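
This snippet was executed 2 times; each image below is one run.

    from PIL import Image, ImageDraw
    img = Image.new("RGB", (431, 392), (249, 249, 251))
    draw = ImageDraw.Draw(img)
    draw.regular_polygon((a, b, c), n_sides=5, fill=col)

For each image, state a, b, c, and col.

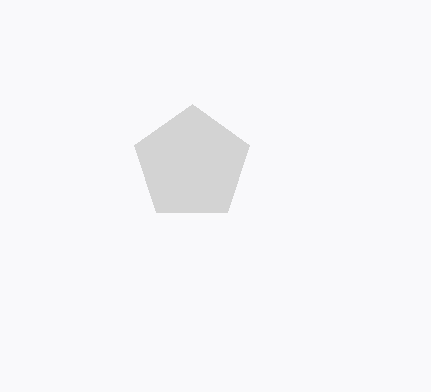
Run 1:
a = 192; b = 164; c = 60; col = 'lightgray'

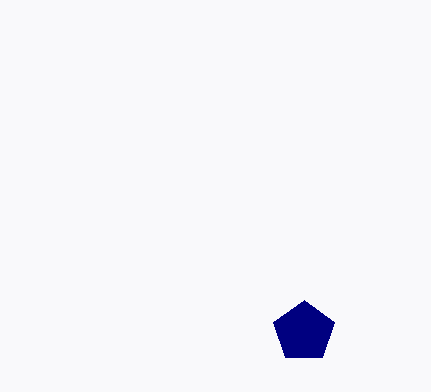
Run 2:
a = 304
b = 332
c = 32
col = 'navy'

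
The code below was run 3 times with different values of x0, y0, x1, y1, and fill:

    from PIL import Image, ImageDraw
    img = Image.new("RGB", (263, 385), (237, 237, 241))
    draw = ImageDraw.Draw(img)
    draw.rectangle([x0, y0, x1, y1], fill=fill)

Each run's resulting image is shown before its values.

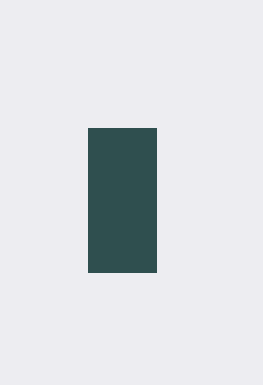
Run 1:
x0 = 88; y0 = 128; x1 = 156; y1 = 272; fill = 'darkslategray'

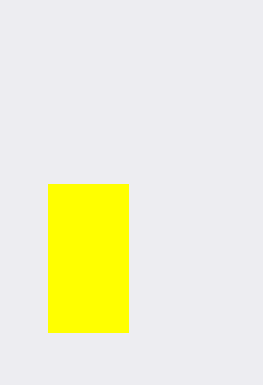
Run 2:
x0 = 48; y0 = 184; x1 = 128; y1 = 332; fill = 'yellow'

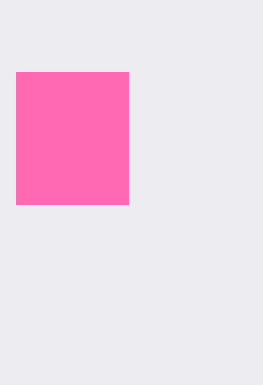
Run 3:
x0 = 16; y0 = 72; x1 = 128; y1 = 204; fill = 'hotpink'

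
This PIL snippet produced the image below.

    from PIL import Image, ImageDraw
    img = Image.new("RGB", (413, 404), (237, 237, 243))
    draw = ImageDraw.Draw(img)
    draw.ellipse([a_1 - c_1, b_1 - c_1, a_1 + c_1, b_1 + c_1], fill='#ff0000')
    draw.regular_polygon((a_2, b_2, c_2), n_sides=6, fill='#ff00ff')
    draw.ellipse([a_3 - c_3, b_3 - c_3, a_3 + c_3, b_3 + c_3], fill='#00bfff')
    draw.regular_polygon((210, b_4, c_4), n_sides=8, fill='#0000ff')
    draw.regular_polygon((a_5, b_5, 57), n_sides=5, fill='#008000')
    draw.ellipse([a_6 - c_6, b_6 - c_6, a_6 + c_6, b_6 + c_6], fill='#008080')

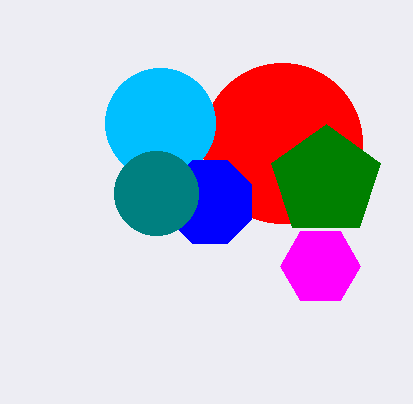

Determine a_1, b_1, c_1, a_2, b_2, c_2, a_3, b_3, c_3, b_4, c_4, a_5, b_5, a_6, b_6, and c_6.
a_1 = 282; b_1 = 143; c_1 = 80; a_2 = 320; b_2 = 266; c_2 = 40; a_3 = 160; b_3 = 123; c_3 = 55; b_4 = 202; c_4 = 45; a_5 = 326; b_5 = 181; a_6 = 156; b_6 = 193; c_6 = 42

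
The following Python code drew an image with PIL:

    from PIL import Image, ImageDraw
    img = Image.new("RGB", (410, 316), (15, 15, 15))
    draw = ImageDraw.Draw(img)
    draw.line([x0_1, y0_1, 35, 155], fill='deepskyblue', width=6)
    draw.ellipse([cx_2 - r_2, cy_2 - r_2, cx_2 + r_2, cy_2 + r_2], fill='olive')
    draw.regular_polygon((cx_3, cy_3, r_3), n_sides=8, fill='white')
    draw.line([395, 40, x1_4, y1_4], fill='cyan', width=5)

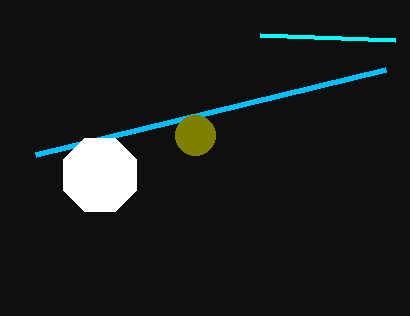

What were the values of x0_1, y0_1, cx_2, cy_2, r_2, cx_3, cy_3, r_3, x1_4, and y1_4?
x0_1 = 385, y0_1 = 70, cx_2 = 195, cy_2 = 135, r_2 = 20, cx_3 = 100, cy_3 = 175, r_3 = 40, x1_4 = 260, y1_4 = 35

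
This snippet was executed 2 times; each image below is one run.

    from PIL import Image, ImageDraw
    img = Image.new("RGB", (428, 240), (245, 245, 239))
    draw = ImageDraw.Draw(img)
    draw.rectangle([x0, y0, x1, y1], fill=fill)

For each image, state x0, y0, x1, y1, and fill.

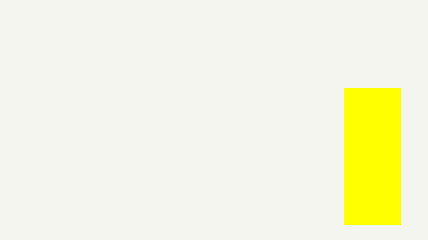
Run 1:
x0 = 344, y0 = 88, x1 = 400, y1 = 224, fill = 'yellow'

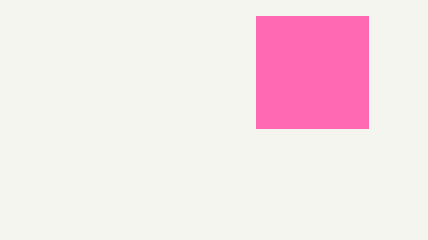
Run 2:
x0 = 256, y0 = 16, x1 = 368, y1 = 128, fill = 'hotpink'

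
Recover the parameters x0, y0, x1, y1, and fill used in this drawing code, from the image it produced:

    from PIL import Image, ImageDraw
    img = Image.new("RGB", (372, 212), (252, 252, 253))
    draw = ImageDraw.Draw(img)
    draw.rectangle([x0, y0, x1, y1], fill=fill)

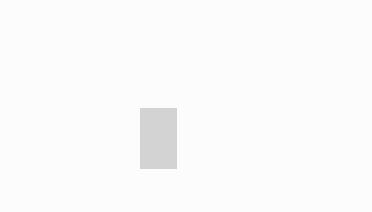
x0 = 140; y0 = 108; x1 = 176; y1 = 168; fill = 'lightgray'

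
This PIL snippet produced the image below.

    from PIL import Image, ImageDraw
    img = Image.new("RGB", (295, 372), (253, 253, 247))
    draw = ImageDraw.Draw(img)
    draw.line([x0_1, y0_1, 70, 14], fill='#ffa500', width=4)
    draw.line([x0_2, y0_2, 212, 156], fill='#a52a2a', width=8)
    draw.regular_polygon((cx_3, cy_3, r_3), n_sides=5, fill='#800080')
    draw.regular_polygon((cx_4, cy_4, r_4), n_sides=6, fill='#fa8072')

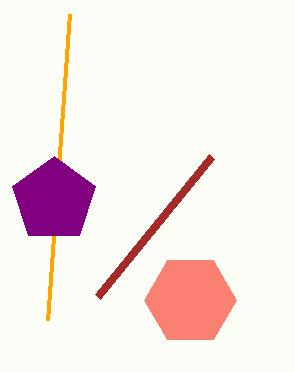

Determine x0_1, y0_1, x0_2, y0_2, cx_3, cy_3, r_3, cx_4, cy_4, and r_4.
x0_1 = 48, y0_1 = 320, x0_2 = 98, y0_2 = 296, cx_3 = 54, cy_3 = 200, r_3 = 44, cx_4 = 190, cy_4 = 300, r_4 = 46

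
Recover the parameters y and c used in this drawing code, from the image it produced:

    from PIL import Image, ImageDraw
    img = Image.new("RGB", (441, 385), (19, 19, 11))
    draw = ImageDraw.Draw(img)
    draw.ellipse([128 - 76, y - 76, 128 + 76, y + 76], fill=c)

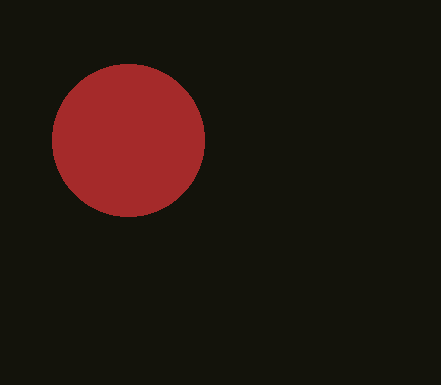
y = 140, c = 'brown'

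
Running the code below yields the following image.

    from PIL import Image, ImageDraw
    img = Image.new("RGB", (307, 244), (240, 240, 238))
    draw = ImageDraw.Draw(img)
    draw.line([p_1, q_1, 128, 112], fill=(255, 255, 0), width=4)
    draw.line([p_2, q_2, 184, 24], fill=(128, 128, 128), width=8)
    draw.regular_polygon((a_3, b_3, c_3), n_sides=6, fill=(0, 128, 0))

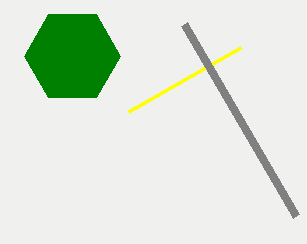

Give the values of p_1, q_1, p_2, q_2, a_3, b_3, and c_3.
p_1 = 240
q_1 = 48
p_2 = 296
q_2 = 216
a_3 = 72
b_3 = 56
c_3 = 48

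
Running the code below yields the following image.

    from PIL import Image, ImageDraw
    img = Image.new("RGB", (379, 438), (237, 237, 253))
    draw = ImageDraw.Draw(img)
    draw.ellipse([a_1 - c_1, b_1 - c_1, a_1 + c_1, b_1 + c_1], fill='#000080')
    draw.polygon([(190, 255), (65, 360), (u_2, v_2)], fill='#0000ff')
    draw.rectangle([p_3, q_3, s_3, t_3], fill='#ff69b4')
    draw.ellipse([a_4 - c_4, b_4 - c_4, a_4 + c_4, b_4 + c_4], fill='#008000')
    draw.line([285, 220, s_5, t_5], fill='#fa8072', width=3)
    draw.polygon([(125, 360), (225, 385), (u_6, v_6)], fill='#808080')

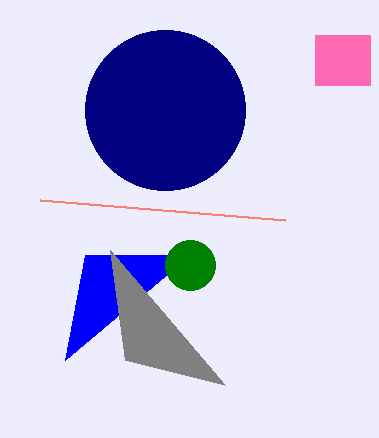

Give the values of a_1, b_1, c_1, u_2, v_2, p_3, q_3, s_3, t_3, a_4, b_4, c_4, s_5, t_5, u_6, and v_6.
a_1 = 165; b_1 = 110; c_1 = 80; u_2 = 85; v_2 = 255; p_3 = 315; q_3 = 35; s_3 = 370; t_3 = 85; a_4 = 190; b_4 = 265; c_4 = 25; s_5 = 40; t_5 = 200; u_6 = 110; v_6 = 250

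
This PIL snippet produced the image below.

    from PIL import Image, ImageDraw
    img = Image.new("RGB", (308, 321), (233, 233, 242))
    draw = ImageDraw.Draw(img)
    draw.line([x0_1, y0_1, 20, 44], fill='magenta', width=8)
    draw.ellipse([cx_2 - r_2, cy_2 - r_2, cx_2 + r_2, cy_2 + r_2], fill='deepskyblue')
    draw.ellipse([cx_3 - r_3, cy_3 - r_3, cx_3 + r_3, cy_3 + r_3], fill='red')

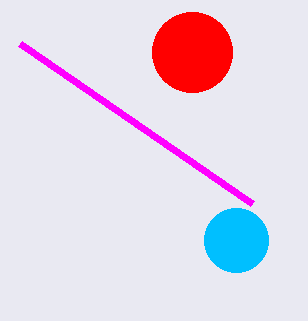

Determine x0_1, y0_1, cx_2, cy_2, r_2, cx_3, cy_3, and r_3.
x0_1 = 252; y0_1 = 204; cx_2 = 236; cy_2 = 240; r_2 = 32; cx_3 = 192; cy_3 = 52; r_3 = 40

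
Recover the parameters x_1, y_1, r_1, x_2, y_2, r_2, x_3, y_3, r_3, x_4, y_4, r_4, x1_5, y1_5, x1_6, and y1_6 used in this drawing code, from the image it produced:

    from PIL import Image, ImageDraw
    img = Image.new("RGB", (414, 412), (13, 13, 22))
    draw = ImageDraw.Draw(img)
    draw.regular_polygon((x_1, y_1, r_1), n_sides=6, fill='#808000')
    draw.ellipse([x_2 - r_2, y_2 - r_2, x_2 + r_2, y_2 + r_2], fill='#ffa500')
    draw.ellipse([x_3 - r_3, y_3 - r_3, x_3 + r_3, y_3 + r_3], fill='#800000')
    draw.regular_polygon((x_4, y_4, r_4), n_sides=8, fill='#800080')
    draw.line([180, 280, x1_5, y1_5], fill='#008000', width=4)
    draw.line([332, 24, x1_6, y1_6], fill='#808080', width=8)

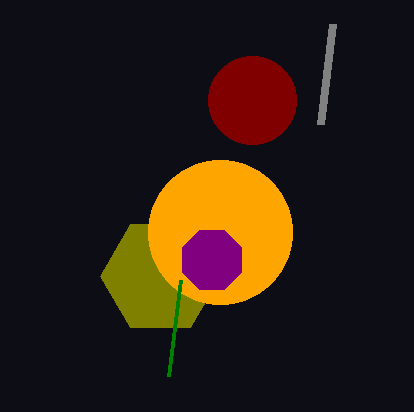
x_1 = 160, y_1 = 276, r_1 = 60, x_2 = 220, y_2 = 232, r_2 = 72, x_3 = 252, y_3 = 100, r_3 = 44, x_4 = 212, y_4 = 260, r_4 = 32, x1_5 = 168, y1_5 = 376, x1_6 = 320, y1_6 = 124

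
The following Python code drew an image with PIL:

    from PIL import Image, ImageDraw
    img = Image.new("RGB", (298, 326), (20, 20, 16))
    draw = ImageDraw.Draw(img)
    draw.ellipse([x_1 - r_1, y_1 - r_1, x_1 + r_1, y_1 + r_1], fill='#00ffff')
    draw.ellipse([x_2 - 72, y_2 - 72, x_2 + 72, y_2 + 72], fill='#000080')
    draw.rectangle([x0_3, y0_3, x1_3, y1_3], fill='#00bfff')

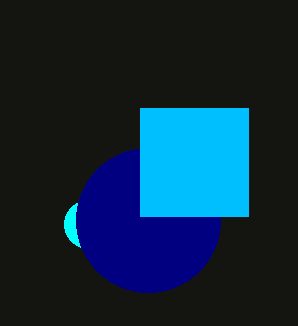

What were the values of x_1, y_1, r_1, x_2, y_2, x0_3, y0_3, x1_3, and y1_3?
x_1 = 88, y_1 = 224, r_1 = 24, x_2 = 148, y_2 = 220, x0_3 = 140, y0_3 = 108, x1_3 = 248, y1_3 = 216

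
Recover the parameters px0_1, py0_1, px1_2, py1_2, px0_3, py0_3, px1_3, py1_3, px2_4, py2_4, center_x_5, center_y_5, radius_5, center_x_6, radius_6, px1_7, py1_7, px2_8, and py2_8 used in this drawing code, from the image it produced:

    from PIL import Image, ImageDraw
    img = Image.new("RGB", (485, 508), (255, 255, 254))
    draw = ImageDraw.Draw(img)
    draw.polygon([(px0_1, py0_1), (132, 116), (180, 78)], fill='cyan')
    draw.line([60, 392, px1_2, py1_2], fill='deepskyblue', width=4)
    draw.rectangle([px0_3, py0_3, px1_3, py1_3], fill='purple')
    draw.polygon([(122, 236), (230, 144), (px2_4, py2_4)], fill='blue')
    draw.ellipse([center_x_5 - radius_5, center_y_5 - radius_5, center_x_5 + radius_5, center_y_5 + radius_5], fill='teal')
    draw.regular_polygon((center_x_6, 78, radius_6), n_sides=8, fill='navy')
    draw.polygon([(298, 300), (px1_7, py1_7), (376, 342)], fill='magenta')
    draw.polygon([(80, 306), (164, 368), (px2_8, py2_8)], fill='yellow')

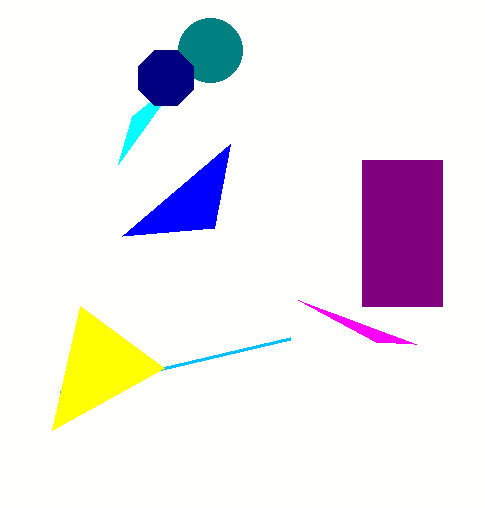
px0_1 = 118; py0_1 = 164; px1_2 = 290; py1_2 = 338; px0_3 = 362; py0_3 = 160; px1_3 = 442; py1_3 = 306; px2_4 = 214; py2_4 = 228; center_x_5 = 210; center_y_5 = 50; radius_5 = 32; center_x_6 = 166; radius_6 = 30; px1_7 = 416; py1_7 = 344; px2_8 = 52; py2_8 = 430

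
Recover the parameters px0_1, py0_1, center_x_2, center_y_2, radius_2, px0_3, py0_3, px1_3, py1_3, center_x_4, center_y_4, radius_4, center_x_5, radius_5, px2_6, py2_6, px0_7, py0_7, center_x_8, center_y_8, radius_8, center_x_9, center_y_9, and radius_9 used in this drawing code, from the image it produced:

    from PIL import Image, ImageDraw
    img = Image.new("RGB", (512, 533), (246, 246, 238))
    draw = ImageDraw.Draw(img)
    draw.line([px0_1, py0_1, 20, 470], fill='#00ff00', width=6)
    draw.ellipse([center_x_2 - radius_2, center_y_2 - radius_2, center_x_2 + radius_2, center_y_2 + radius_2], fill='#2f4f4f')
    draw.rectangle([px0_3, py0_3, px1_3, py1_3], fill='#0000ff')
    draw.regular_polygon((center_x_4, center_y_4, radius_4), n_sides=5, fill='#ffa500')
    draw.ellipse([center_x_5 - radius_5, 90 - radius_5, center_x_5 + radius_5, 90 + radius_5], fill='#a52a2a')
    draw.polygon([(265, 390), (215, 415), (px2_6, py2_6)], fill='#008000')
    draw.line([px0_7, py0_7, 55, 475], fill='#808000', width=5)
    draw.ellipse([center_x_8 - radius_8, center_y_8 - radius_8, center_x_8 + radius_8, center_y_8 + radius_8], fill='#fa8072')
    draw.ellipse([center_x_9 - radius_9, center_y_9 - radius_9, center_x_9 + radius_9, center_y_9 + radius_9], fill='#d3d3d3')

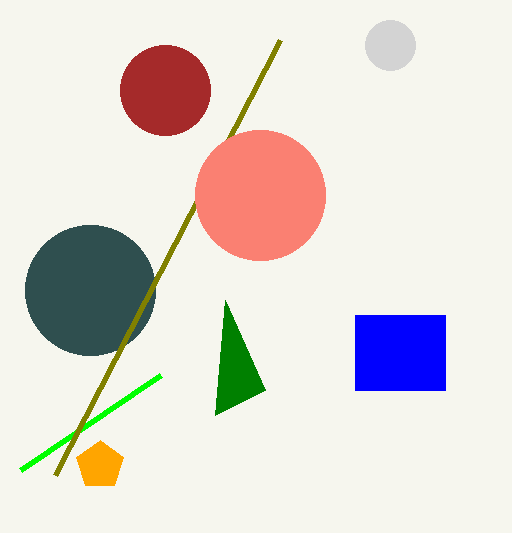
px0_1 = 160; py0_1 = 375; center_x_2 = 90; center_y_2 = 290; radius_2 = 65; px0_3 = 355; py0_3 = 315; px1_3 = 445; py1_3 = 390; center_x_4 = 100; center_y_4 = 465; radius_4 = 25; center_x_5 = 165; radius_5 = 45; px2_6 = 225; py2_6 = 300; px0_7 = 280; py0_7 = 40; center_x_8 = 260; center_y_8 = 195; radius_8 = 65; center_x_9 = 390; center_y_9 = 45; radius_9 = 25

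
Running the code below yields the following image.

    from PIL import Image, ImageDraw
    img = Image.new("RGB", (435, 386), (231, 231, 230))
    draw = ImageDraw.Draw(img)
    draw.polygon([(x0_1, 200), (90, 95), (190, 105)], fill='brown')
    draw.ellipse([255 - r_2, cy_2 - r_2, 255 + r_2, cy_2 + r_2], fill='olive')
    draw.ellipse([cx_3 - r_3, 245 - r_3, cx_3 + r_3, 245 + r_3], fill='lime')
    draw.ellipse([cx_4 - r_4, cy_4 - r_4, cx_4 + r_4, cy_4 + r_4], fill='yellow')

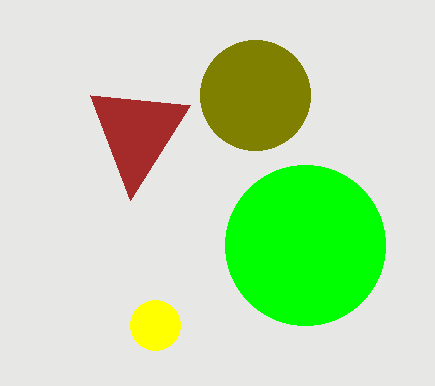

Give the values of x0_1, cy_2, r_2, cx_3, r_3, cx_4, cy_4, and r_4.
x0_1 = 130; cy_2 = 95; r_2 = 55; cx_3 = 305; r_3 = 80; cx_4 = 155; cy_4 = 325; r_4 = 25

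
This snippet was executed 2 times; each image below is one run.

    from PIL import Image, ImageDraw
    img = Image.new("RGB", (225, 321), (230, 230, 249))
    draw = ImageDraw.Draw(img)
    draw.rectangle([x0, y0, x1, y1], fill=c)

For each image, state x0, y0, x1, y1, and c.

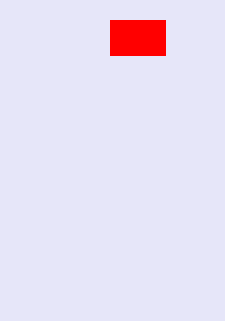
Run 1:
x0 = 110
y0 = 20
x1 = 165
y1 = 55
c = 'red'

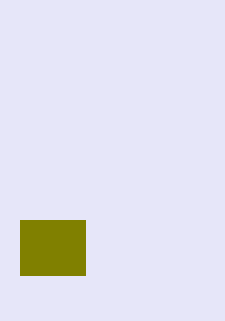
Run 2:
x0 = 20
y0 = 220
x1 = 85
y1 = 275
c = 'olive'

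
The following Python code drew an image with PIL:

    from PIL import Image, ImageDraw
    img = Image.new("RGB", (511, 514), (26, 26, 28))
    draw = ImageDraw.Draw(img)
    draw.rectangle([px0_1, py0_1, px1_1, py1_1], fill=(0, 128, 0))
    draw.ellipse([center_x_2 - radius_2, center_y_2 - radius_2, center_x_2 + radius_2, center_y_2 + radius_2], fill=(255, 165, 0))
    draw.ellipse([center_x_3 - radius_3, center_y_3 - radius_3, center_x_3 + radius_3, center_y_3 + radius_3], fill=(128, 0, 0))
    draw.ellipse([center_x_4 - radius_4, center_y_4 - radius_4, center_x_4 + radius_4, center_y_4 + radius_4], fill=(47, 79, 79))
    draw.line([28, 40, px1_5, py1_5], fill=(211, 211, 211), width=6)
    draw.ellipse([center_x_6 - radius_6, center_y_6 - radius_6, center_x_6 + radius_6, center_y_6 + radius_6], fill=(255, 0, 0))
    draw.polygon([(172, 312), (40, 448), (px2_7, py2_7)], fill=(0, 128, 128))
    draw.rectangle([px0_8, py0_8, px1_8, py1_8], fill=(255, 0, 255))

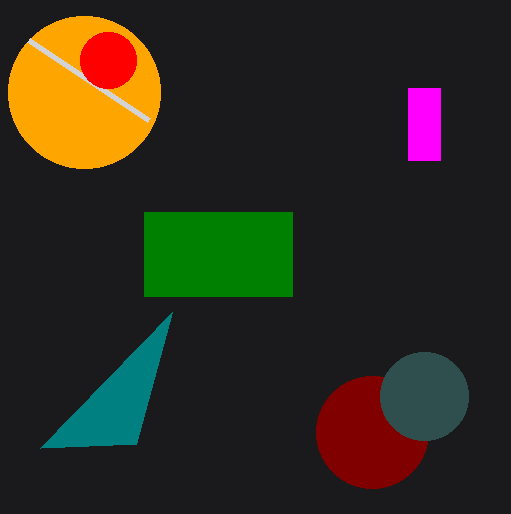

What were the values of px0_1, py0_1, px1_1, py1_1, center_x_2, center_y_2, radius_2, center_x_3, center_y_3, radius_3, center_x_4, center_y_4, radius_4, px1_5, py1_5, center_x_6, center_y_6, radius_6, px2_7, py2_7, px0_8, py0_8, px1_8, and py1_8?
px0_1 = 144
py0_1 = 212
px1_1 = 292
py1_1 = 296
center_x_2 = 84
center_y_2 = 92
radius_2 = 76
center_x_3 = 372
center_y_3 = 432
radius_3 = 56
center_x_4 = 424
center_y_4 = 396
radius_4 = 44
px1_5 = 148
py1_5 = 120
center_x_6 = 108
center_y_6 = 60
radius_6 = 28
px2_7 = 136
py2_7 = 444
px0_8 = 408
py0_8 = 88
px1_8 = 440
py1_8 = 160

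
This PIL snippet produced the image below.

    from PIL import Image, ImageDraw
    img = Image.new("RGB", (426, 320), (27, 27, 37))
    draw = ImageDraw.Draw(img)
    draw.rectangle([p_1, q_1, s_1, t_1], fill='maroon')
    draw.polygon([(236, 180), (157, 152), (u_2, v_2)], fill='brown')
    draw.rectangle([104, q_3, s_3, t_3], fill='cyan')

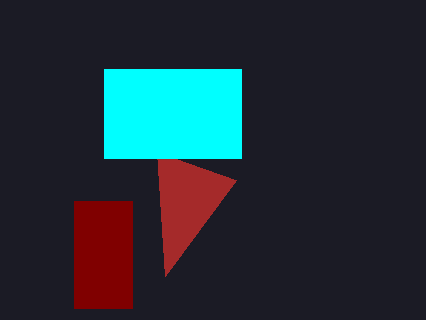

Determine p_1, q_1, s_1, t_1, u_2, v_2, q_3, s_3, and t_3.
p_1 = 74, q_1 = 201, s_1 = 132, t_1 = 308, u_2 = 165, v_2 = 276, q_3 = 69, s_3 = 241, t_3 = 158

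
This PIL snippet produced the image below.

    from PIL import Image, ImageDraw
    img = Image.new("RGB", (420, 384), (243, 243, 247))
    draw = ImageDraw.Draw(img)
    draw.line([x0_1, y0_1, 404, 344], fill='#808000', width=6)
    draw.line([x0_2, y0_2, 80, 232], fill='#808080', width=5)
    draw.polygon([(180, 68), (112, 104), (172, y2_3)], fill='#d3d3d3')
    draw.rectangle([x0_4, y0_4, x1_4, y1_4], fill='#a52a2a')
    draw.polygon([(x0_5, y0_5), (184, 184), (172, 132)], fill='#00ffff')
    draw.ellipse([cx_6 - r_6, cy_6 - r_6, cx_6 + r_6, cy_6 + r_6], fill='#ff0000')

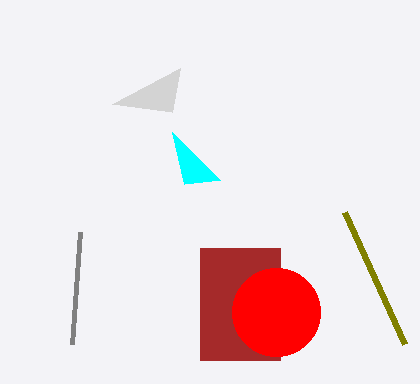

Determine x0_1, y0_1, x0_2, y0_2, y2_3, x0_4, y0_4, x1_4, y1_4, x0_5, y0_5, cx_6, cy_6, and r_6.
x0_1 = 344; y0_1 = 212; x0_2 = 72; y0_2 = 344; y2_3 = 112; x0_4 = 200; y0_4 = 248; x1_4 = 280; y1_4 = 360; x0_5 = 220; y0_5 = 180; cx_6 = 276; cy_6 = 312; r_6 = 44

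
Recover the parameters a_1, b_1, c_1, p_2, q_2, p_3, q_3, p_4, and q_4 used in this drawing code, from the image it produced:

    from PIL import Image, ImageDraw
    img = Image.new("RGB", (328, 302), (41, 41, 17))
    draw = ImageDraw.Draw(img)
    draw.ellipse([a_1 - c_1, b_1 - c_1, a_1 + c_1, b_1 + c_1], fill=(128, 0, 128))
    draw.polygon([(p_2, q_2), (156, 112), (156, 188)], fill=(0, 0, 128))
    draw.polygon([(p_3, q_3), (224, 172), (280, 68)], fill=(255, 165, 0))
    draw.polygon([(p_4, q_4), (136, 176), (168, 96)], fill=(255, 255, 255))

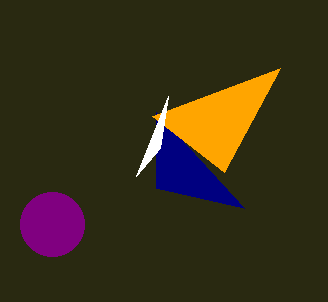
a_1 = 52, b_1 = 224, c_1 = 32, p_2 = 244, q_2 = 208, p_3 = 152, q_3 = 116, p_4 = 160, q_4 = 148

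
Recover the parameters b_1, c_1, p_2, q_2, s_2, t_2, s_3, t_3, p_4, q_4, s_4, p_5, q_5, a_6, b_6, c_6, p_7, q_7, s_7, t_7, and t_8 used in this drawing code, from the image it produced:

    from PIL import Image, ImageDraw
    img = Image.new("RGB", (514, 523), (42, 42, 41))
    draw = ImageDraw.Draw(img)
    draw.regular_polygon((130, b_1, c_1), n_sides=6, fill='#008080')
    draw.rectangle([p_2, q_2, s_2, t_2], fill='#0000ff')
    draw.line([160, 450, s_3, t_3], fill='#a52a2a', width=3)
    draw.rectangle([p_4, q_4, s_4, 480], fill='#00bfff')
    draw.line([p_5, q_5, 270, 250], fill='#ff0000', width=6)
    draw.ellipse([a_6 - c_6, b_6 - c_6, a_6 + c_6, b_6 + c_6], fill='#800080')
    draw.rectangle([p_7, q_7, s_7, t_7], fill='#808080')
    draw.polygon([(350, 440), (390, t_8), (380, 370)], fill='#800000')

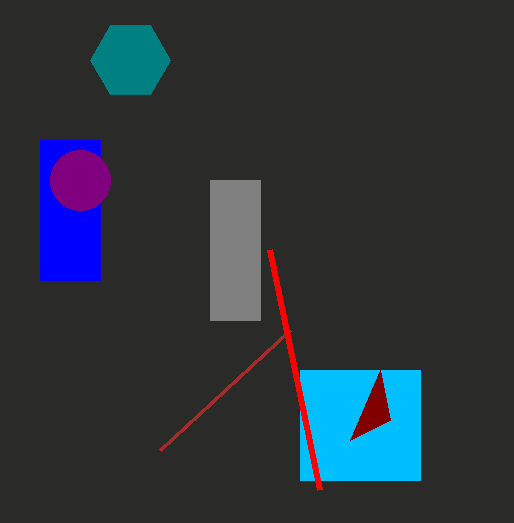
b_1 = 60; c_1 = 40; p_2 = 40; q_2 = 140; s_2 = 100; t_2 = 280; s_3 = 290; t_3 = 330; p_4 = 300; q_4 = 370; s_4 = 420; p_5 = 320; q_5 = 490; a_6 = 80; b_6 = 180; c_6 = 30; p_7 = 210; q_7 = 180; s_7 = 260; t_7 = 320; t_8 = 420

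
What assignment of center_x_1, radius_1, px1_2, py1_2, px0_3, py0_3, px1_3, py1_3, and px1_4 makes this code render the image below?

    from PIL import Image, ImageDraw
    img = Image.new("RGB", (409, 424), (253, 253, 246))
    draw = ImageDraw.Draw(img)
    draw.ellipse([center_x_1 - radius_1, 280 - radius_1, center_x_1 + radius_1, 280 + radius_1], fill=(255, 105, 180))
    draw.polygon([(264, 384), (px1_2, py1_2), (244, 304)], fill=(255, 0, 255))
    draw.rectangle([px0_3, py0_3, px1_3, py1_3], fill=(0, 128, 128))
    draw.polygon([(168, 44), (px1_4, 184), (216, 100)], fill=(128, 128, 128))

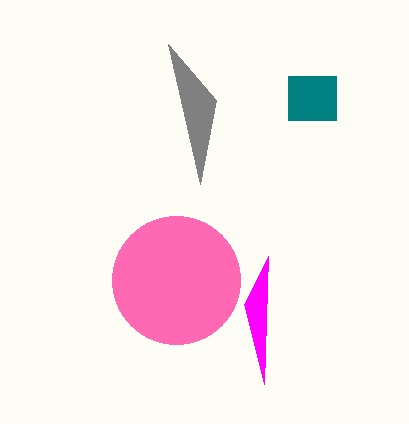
center_x_1 = 176
radius_1 = 64
px1_2 = 268
py1_2 = 256
px0_3 = 288
py0_3 = 76
px1_3 = 336
py1_3 = 120
px1_4 = 200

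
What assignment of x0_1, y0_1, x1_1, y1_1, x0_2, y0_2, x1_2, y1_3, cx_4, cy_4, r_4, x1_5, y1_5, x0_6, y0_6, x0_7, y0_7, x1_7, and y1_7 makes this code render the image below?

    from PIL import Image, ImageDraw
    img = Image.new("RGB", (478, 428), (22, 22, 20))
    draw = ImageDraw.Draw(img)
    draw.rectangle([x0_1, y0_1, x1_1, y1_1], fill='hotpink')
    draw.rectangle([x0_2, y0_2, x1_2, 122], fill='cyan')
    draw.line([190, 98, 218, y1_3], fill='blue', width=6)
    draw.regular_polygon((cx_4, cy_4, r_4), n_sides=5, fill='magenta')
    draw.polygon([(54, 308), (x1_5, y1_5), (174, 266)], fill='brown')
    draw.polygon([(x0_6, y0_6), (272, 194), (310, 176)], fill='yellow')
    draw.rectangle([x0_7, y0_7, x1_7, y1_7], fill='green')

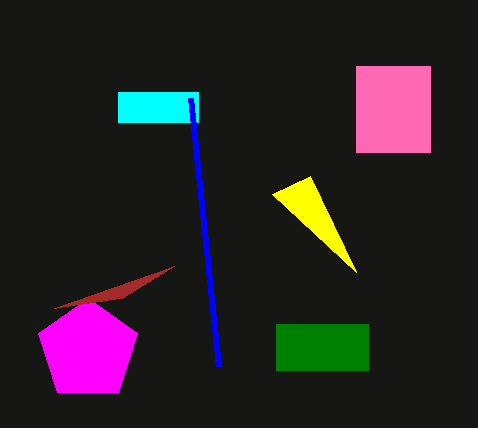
x0_1 = 356
y0_1 = 66
x1_1 = 430
y1_1 = 152
x0_2 = 118
y0_2 = 92
x1_2 = 198
y1_3 = 366
cx_4 = 88
cy_4 = 350
r_4 = 52
x1_5 = 122
y1_5 = 298
x0_6 = 356
y0_6 = 272
x0_7 = 276
y0_7 = 324
x1_7 = 368
y1_7 = 370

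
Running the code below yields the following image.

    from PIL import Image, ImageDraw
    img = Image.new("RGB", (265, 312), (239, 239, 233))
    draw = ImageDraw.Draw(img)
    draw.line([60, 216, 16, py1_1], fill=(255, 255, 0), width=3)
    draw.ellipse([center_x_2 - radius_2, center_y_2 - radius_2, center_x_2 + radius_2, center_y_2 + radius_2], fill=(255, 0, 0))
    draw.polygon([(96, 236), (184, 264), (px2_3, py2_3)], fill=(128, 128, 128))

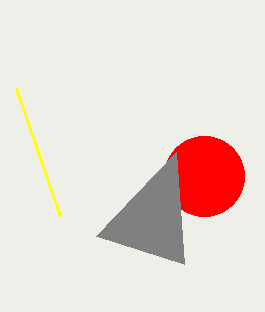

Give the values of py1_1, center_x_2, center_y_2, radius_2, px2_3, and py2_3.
py1_1 = 88; center_x_2 = 204; center_y_2 = 176; radius_2 = 40; px2_3 = 176; py2_3 = 152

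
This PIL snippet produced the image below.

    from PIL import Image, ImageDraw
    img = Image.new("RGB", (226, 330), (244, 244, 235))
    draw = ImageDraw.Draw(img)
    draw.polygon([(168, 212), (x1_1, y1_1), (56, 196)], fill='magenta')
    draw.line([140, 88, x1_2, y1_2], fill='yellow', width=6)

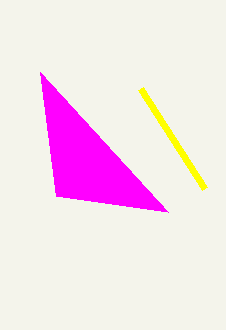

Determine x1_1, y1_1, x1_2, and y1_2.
x1_1 = 40
y1_1 = 72
x1_2 = 204
y1_2 = 188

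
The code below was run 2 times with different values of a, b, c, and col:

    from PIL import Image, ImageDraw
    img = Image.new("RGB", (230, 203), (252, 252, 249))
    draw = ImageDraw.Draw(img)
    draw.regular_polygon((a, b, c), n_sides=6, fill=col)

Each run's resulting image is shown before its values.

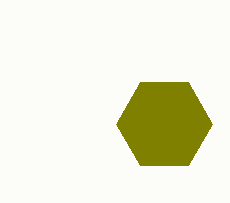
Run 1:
a = 164, b = 124, c = 48, col = 'olive'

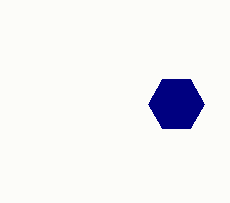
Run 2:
a = 176, b = 104, c = 28, col = 'navy'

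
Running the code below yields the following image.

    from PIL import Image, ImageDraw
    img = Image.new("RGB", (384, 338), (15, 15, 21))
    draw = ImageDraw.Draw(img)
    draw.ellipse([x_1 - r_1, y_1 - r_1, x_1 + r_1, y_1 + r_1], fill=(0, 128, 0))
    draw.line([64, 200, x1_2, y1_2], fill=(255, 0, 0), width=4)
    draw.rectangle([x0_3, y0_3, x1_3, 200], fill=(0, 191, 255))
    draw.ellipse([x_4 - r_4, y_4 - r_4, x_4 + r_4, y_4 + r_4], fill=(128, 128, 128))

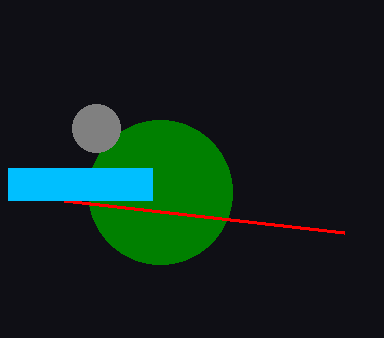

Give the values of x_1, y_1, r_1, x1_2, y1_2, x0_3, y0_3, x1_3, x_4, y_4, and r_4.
x_1 = 160, y_1 = 192, r_1 = 72, x1_2 = 344, y1_2 = 232, x0_3 = 8, y0_3 = 168, x1_3 = 152, x_4 = 96, y_4 = 128, r_4 = 24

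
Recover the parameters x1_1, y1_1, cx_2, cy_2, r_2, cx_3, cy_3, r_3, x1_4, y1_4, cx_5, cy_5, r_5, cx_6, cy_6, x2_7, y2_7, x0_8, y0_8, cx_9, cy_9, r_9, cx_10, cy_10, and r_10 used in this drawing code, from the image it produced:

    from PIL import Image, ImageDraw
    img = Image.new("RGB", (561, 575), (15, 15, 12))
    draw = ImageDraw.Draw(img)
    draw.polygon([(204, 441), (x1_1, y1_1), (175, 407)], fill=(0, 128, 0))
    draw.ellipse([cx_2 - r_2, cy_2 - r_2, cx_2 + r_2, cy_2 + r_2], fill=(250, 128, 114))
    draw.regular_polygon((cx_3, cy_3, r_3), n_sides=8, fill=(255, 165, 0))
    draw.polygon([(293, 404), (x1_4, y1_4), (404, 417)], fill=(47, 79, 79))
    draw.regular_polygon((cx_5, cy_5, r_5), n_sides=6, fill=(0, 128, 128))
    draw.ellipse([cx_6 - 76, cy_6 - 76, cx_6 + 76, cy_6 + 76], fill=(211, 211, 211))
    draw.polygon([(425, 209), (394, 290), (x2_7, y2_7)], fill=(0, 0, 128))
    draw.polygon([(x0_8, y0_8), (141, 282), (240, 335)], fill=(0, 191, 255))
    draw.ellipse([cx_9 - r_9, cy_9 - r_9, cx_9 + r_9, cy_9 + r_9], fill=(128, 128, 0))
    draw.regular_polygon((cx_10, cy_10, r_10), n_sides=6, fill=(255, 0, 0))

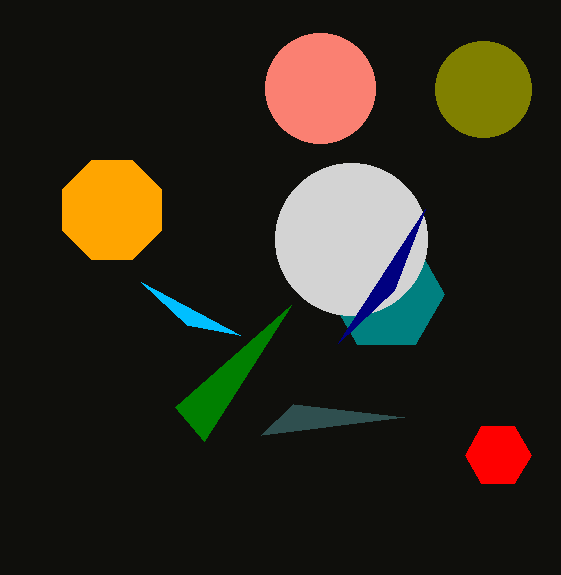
x1_1 = 291
y1_1 = 305
cx_2 = 320
cy_2 = 88
r_2 = 55
cx_3 = 112
cy_3 = 210
r_3 = 54
x1_4 = 261
y1_4 = 435
cx_5 = 386
cy_5 = 294
r_5 = 58
cx_6 = 351
cy_6 = 239
x2_7 = 338
y2_7 = 343
x0_8 = 187
y0_8 = 325
cx_9 = 483
cy_9 = 89
r_9 = 48
cx_10 = 498
cy_10 = 455
r_10 = 33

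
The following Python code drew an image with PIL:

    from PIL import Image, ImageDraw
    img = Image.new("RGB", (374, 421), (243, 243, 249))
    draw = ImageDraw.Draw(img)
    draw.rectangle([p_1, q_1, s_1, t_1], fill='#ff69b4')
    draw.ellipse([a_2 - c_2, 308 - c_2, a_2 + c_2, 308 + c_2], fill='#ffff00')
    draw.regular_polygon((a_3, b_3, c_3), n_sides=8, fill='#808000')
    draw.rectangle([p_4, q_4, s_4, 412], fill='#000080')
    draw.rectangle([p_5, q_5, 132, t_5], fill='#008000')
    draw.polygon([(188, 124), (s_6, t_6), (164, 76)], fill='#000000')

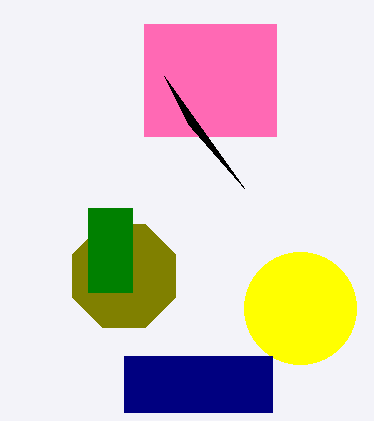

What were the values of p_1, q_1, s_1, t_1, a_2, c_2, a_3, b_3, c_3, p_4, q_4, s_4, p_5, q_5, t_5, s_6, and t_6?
p_1 = 144
q_1 = 24
s_1 = 276
t_1 = 136
a_2 = 300
c_2 = 56
a_3 = 124
b_3 = 276
c_3 = 56
p_4 = 124
q_4 = 356
s_4 = 272
p_5 = 88
q_5 = 208
t_5 = 292
s_6 = 244
t_6 = 188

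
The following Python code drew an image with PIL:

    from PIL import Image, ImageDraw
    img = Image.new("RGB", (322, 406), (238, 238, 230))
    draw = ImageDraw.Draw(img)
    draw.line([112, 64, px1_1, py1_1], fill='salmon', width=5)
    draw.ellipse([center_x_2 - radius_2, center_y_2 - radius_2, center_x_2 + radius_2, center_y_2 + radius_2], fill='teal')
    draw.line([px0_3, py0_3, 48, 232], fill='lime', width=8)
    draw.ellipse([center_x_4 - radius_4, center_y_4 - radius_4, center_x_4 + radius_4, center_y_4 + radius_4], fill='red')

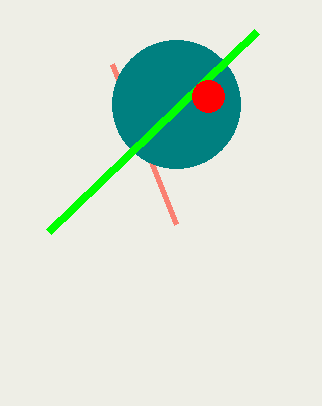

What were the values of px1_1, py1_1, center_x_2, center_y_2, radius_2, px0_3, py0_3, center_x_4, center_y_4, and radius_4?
px1_1 = 176; py1_1 = 224; center_x_2 = 176; center_y_2 = 104; radius_2 = 64; px0_3 = 256; py0_3 = 32; center_x_4 = 208; center_y_4 = 96; radius_4 = 16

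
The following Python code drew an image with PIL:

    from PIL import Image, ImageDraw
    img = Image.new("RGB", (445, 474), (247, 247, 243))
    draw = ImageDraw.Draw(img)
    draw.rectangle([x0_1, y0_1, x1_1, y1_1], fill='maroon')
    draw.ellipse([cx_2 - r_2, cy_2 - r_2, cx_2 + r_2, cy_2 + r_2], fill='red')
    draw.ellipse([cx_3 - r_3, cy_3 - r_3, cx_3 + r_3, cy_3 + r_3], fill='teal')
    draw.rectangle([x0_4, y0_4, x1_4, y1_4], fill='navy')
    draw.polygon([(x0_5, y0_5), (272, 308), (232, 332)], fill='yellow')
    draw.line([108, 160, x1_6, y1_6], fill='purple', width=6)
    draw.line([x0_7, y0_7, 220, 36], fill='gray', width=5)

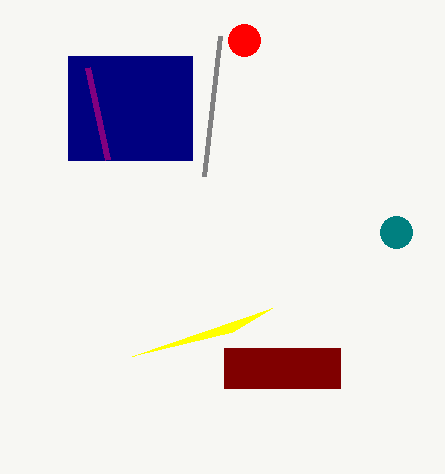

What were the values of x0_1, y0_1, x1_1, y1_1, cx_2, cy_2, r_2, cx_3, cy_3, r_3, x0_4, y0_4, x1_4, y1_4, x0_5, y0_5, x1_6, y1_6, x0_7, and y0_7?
x0_1 = 224
y0_1 = 348
x1_1 = 340
y1_1 = 388
cx_2 = 244
cy_2 = 40
r_2 = 16
cx_3 = 396
cy_3 = 232
r_3 = 16
x0_4 = 68
y0_4 = 56
x1_4 = 192
y1_4 = 160
x0_5 = 132
y0_5 = 356
x1_6 = 88
y1_6 = 68
x0_7 = 204
y0_7 = 176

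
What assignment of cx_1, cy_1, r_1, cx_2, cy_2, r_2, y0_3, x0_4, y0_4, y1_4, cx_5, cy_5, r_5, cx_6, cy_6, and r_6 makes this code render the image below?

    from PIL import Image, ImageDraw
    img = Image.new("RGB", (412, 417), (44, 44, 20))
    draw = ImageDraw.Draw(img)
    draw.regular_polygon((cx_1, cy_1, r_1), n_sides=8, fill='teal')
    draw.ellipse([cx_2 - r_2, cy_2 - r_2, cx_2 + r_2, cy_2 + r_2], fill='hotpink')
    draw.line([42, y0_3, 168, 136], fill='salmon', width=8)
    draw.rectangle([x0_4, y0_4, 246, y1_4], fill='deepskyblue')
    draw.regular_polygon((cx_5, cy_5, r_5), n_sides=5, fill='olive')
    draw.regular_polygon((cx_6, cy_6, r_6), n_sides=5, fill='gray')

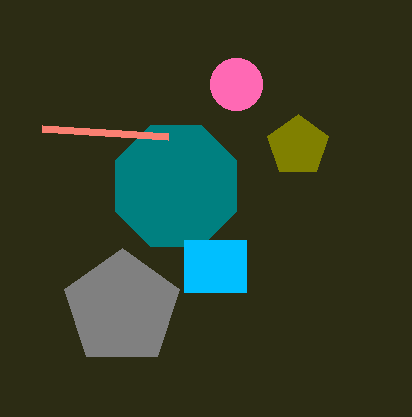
cx_1 = 176
cy_1 = 186
r_1 = 66
cx_2 = 236
cy_2 = 84
r_2 = 26
y0_3 = 128
x0_4 = 184
y0_4 = 240
y1_4 = 292
cx_5 = 298
cy_5 = 146
r_5 = 32
cx_6 = 122
cy_6 = 308
r_6 = 60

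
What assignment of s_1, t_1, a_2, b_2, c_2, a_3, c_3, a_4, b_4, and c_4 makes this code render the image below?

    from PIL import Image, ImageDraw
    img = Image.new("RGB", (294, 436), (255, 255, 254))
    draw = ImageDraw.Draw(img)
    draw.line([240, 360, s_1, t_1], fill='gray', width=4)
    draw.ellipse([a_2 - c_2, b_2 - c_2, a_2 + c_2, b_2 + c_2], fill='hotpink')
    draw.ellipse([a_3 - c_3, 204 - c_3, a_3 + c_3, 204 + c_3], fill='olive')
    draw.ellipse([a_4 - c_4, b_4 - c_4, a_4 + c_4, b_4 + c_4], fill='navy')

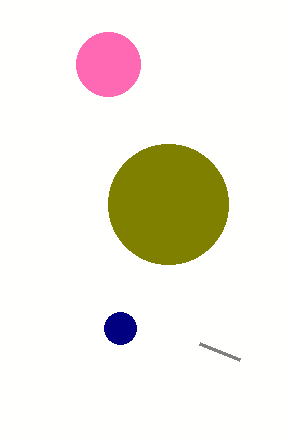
s_1 = 200
t_1 = 344
a_2 = 108
b_2 = 64
c_2 = 32
a_3 = 168
c_3 = 60
a_4 = 120
b_4 = 328
c_4 = 16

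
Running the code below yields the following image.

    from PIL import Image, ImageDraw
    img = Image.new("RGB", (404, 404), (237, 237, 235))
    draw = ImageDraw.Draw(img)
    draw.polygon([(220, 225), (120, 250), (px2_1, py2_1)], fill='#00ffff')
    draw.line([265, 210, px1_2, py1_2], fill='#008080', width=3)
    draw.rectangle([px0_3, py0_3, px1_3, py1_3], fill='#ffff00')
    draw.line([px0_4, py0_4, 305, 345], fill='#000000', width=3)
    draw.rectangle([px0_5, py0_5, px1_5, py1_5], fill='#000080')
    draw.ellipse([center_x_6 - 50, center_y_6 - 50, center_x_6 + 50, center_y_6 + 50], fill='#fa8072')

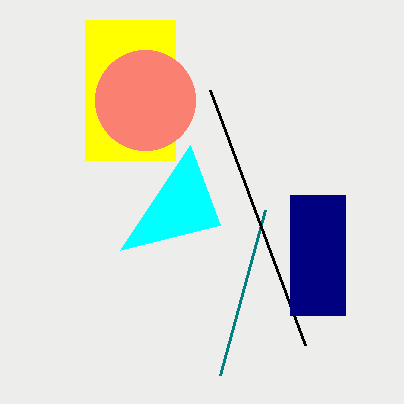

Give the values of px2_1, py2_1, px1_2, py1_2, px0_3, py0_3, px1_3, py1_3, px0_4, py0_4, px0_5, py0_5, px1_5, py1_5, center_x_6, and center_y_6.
px2_1 = 190
py2_1 = 145
px1_2 = 220
py1_2 = 375
px0_3 = 85
py0_3 = 20
px1_3 = 175
py1_3 = 160
px0_4 = 210
py0_4 = 90
px0_5 = 290
py0_5 = 195
px1_5 = 345
py1_5 = 315
center_x_6 = 145
center_y_6 = 100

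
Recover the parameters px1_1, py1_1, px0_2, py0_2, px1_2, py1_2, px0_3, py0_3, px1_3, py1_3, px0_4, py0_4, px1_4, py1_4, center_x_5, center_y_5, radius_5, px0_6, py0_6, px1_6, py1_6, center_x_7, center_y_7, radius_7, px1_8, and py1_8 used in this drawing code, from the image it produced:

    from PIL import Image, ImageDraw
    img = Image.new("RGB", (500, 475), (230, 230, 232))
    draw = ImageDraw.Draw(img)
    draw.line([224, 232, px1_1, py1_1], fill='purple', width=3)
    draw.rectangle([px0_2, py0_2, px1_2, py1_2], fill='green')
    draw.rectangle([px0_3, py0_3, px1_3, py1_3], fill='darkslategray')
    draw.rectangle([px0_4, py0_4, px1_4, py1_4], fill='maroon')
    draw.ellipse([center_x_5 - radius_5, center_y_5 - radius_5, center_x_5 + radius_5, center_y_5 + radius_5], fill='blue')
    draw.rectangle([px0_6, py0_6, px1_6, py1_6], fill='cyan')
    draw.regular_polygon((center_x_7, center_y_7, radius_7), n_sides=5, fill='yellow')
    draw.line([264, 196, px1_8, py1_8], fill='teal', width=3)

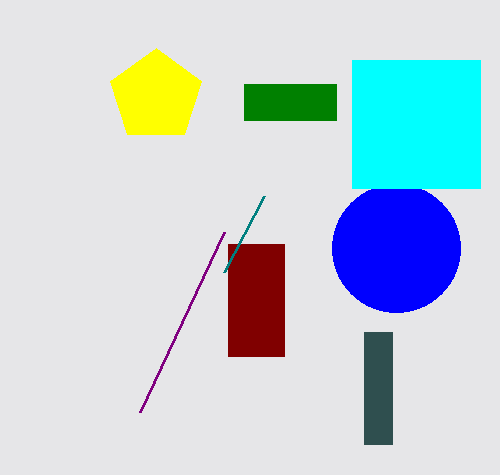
px1_1 = 140
py1_1 = 412
px0_2 = 244
py0_2 = 84
px1_2 = 336
py1_2 = 120
px0_3 = 364
py0_3 = 332
px1_3 = 392
py1_3 = 444
px0_4 = 228
py0_4 = 244
px1_4 = 284
py1_4 = 356
center_x_5 = 396
center_y_5 = 248
radius_5 = 64
px0_6 = 352
py0_6 = 60
px1_6 = 480
py1_6 = 188
center_x_7 = 156
center_y_7 = 96
radius_7 = 48
px1_8 = 224
py1_8 = 272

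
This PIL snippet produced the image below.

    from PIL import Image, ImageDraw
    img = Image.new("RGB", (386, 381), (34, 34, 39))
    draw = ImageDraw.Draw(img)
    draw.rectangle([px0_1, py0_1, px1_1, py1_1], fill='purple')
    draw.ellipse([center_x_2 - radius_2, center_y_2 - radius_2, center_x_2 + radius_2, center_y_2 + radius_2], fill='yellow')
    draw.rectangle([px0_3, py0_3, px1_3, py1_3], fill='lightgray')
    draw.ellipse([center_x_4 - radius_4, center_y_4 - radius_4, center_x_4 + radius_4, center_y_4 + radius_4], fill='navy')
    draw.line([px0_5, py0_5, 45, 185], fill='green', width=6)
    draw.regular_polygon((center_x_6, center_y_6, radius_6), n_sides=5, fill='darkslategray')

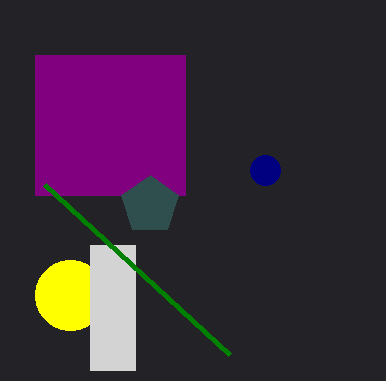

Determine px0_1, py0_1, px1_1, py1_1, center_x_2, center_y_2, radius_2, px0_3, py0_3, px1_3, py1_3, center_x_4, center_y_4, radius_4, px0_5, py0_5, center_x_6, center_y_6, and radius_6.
px0_1 = 35; py0_1 = 55; px1_1 = 185; py1_1 = 195; center_x_2 = 70; center_y_2 = 295; radius_2 = 35; px0_3 = 90; py0_3 = 245; px1_3 = 135; py1_3 = 370; center_x_4 = 265; center_y_4 = 170; radius_4 = 15; px0_5 = 230; py0_5 = 355; center_x_6 = 150; center_y_6 = 205; radius_6 = 30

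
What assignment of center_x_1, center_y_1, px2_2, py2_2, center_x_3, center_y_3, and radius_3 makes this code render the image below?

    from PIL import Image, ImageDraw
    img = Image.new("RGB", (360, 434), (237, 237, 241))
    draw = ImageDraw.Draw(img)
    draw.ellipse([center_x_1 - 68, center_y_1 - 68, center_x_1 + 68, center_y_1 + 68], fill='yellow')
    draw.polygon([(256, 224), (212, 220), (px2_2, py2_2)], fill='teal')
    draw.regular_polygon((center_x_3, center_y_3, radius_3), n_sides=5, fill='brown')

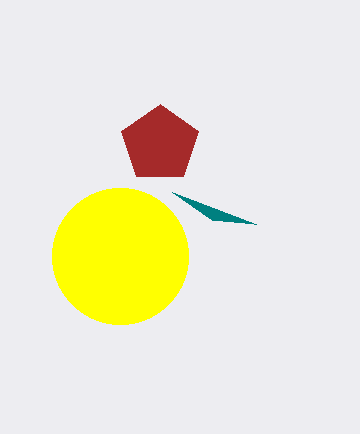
center_x_1 = 120
center_y_1 = 256
px2_2 = 172
py2_2 = 192
center_x_3 = 160
center_y_3 = 144
radius_3 = 40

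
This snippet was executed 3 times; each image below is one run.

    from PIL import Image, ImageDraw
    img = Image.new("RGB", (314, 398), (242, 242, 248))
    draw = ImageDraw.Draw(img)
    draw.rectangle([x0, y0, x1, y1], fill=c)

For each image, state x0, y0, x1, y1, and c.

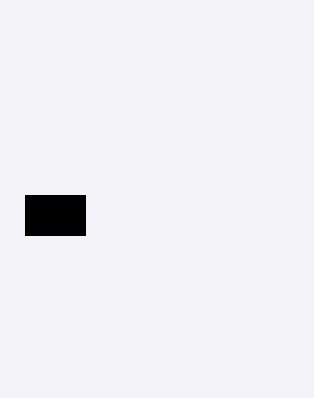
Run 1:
x0 = 25
y0 = 195
x1 = 85
y1 = 235
c = 'black'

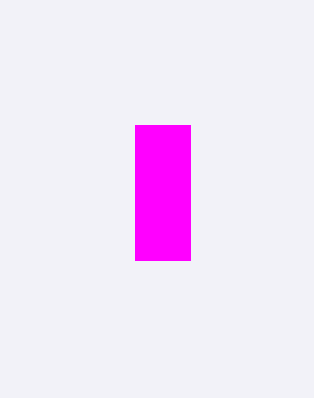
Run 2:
x0 = 135, y0 = 125, x1 = 190, y1 = 260, c = 'magenta'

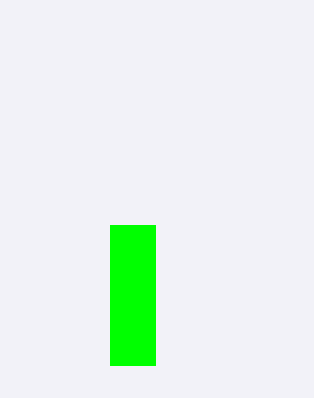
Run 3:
x0 = 110; y0 = 225; x1 = 155; y1 = 365; c = 'lime'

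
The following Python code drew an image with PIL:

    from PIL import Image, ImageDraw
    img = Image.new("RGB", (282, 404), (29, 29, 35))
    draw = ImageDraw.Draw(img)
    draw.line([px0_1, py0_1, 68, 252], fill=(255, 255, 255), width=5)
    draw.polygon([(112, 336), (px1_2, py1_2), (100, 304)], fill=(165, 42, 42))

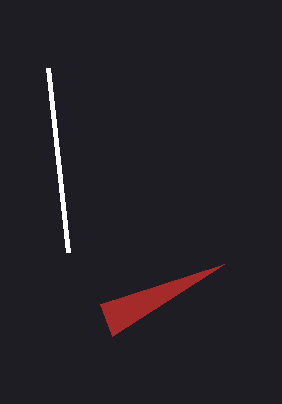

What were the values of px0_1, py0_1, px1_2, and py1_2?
px0_1 = 48
py0_1 = 68
px1_2 = 224
py1_2 = 264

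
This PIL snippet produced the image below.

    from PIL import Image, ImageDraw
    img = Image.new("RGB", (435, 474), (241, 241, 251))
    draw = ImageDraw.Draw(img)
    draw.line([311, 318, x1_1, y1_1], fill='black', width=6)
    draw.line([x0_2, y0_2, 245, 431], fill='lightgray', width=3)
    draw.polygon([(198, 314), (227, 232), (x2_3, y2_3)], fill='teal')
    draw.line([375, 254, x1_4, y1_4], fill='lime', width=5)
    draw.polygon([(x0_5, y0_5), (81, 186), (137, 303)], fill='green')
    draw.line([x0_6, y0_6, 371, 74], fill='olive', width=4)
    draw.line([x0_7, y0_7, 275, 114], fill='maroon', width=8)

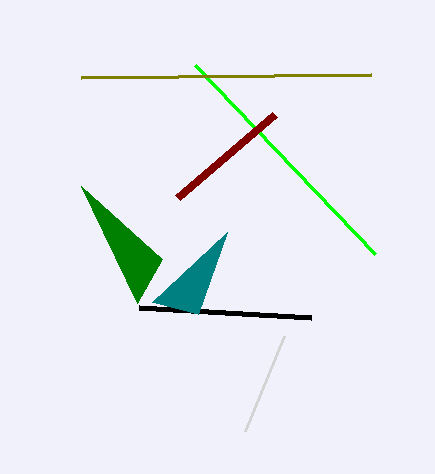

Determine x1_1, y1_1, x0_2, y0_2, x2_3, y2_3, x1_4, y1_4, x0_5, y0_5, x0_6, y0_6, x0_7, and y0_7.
x1_1 = 139
y1_1 = 308
x0_2 = 284
y0_2 = 336
x2_3 = 152
y2_3 = 302
x1_4 = 195
y1_4 = 65
x0_5 = 162
y0_5 = 259
x0_6 = 81
y0_6 = 77
x0_7 = 178
y0_7 = 197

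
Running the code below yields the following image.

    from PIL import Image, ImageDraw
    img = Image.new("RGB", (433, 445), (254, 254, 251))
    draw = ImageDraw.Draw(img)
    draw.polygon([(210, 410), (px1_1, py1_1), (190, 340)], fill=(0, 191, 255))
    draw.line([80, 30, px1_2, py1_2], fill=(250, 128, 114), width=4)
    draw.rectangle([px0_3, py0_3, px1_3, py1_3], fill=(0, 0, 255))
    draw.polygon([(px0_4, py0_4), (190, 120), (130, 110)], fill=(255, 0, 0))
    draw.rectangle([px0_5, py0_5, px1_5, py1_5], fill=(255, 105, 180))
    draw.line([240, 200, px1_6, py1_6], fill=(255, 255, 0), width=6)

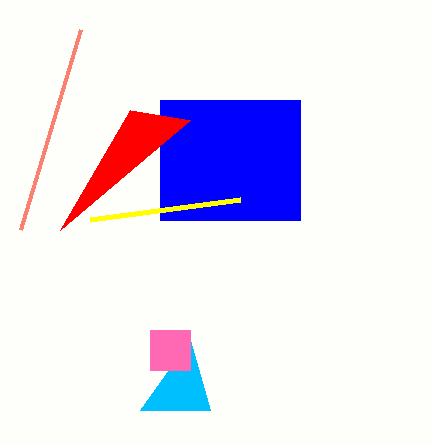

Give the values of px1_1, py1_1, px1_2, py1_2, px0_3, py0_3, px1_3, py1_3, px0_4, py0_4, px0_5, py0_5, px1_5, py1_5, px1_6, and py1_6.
px1_1 = 140; py1_1 = 410; px1_2 = 20; py1_2 = 230; px0_3 = 160; py0_3 = 100; px1_3 = 300; py1_3 = 220; px0_4 = 60; py0_4 = 230; px0_5 = 150; py0_5 = 330; px1_5 = 190; py1_5 = 370; px1_6 = 90; py1_6 = 220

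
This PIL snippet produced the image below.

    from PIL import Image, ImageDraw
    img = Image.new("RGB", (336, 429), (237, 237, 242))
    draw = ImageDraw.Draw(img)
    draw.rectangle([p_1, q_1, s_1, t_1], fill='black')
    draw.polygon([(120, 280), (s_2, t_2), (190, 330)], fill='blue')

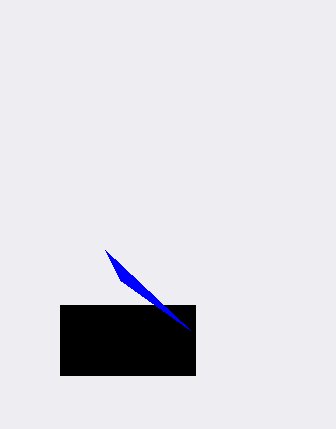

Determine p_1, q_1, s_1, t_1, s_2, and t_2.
p_1 = 60; q_1 = 305; s_1 = 195; t_1 = 375; s_2 = 105; t_2 = 250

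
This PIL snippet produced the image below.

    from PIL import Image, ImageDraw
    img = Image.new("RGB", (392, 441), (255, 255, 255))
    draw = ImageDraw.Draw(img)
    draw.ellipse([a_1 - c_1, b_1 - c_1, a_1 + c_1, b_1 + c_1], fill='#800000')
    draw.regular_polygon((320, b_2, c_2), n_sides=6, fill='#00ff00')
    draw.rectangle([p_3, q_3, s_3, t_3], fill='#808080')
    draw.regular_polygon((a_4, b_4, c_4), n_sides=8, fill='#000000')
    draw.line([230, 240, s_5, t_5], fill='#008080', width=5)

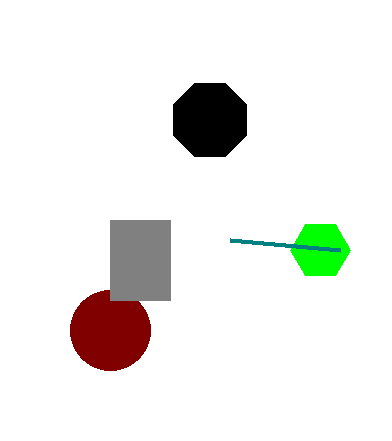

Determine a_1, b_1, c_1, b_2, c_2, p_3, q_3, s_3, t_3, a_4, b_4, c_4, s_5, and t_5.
a_1 = 110; b_1 = 330; c_1 = 40; b_2 = 250; c_2 = 30; p_3 = 110; q_3 = 220; s_3 = 170; t_3 = 300; a_4 = 210; b_4 = 120; c_4 = 40; s_5 = 340; t_5 = 250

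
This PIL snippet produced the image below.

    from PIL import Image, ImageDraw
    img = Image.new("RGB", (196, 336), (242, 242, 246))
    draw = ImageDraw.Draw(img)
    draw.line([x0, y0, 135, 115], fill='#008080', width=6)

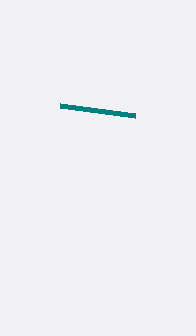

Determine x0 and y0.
x0 = 60, y0 = 105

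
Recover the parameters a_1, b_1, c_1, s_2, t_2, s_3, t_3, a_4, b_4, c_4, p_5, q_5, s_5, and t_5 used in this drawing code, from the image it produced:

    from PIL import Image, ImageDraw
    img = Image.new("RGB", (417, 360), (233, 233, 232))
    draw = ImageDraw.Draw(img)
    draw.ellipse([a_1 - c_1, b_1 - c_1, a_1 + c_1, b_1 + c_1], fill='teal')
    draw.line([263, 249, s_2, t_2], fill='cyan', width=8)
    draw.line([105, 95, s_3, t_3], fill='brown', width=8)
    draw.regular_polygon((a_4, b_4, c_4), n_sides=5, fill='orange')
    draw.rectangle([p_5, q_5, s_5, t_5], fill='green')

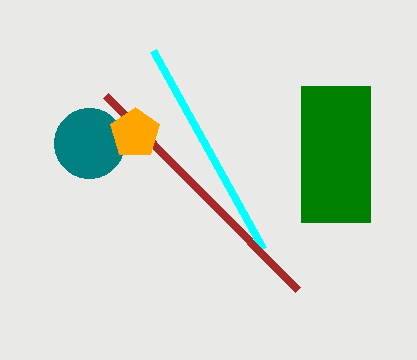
a_1 = 89; b_1 = 143; c_1 = 35; s_2 = 153; t_2 = 51; s_3 = 297; t_3 = 289; a_4 = 135; b_4 = 133; c_4 = 26; p_5 = 301; q_5 = 86; s_5 = 370; t_5 = 222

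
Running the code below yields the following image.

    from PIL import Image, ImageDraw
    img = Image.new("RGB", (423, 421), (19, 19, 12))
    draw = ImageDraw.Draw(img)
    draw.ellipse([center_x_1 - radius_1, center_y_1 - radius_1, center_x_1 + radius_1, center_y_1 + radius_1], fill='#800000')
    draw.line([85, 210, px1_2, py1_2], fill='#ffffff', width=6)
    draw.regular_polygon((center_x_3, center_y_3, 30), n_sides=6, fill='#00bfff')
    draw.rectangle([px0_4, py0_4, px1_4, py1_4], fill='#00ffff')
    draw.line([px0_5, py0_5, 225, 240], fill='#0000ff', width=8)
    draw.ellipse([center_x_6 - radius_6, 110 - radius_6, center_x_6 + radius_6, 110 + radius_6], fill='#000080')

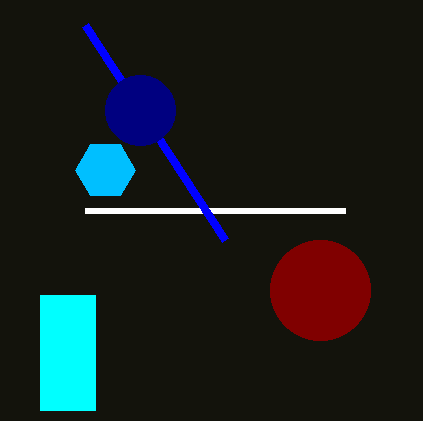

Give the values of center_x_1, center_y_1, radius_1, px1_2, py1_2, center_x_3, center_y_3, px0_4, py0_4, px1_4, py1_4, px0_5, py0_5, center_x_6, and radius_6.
center_x_1 = 320; center_y_1 = 290; radius_1 = 50; px1_2 = 345; py1_2 = 210; center_x_3 = 105; center_y_3 = 170; px0_4 = 40; py0_4 = 295; px1_4 = 95; py1_4 = 410; px0_5 = 85; py0_5 = 25; center_x_6 = 140; radius_6 = 35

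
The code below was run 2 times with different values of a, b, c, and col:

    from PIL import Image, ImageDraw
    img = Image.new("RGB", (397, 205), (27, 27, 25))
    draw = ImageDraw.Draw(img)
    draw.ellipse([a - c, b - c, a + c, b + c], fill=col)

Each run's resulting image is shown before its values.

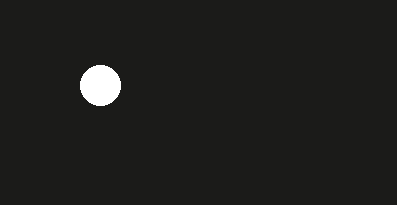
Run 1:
a = 100; b = 85; c = 20; col = 'white'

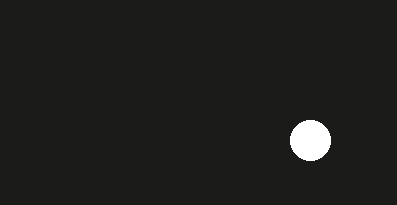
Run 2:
a = 310, b = 140, c = 20, col = 'white'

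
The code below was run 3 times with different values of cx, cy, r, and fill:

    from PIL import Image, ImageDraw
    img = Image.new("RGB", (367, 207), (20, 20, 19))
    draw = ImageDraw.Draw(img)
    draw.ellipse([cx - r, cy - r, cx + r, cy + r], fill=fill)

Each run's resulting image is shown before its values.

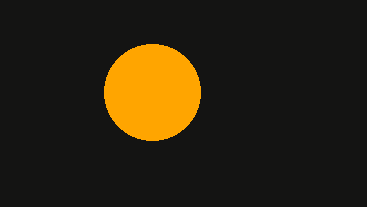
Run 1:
cx = 152; cy = 92; r = 48; fill = 'orange'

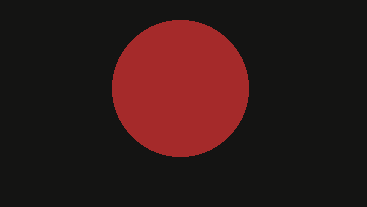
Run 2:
cx = 180, cy = 88, r = 68, fill = 'brown'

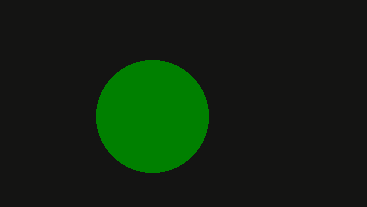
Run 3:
cx = 152; cy = 116; r = 56; fill = 'green'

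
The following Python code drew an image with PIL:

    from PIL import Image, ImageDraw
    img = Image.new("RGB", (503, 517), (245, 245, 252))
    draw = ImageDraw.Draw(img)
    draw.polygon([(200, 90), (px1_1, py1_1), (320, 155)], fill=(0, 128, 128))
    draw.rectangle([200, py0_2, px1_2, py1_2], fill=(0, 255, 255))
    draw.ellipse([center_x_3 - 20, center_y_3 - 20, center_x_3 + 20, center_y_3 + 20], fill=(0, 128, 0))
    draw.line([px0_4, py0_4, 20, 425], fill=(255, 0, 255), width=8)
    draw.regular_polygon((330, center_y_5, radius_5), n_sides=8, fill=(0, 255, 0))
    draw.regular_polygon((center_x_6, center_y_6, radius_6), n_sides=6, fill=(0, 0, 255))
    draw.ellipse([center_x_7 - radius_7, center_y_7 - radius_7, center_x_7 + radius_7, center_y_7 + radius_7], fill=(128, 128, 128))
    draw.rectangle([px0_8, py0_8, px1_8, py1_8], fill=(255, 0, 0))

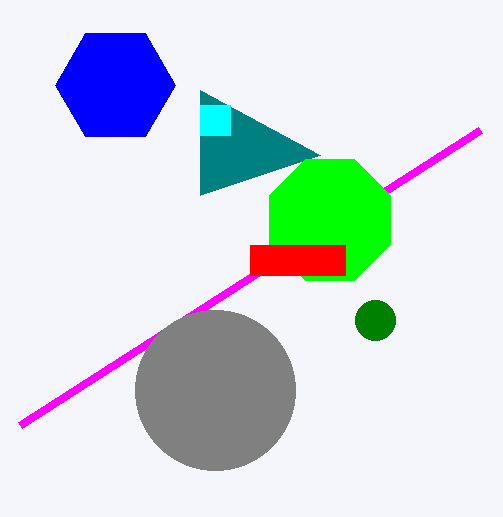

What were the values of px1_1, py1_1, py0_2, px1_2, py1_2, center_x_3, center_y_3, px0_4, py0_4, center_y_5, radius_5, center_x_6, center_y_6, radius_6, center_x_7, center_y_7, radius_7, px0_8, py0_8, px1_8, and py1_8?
px1_1 = 200
py1_1 = 195
py0_2 = 105
px1_2 = 230
py1_2 = 135
center_x_3 = 375
center_y_3 = 320
px0_4 = 480
py0_4 = 130
center_y_5 = 220
radius_5 = 65
center_x_6 = 115
center_y_6 = 85
radius_6 = 60
center_x_7 = 215
center_y_7 = 390
radius_7 = 80
px0_8 = 250
py0_8 = 245
px1_8 = 345
py1_8 = 275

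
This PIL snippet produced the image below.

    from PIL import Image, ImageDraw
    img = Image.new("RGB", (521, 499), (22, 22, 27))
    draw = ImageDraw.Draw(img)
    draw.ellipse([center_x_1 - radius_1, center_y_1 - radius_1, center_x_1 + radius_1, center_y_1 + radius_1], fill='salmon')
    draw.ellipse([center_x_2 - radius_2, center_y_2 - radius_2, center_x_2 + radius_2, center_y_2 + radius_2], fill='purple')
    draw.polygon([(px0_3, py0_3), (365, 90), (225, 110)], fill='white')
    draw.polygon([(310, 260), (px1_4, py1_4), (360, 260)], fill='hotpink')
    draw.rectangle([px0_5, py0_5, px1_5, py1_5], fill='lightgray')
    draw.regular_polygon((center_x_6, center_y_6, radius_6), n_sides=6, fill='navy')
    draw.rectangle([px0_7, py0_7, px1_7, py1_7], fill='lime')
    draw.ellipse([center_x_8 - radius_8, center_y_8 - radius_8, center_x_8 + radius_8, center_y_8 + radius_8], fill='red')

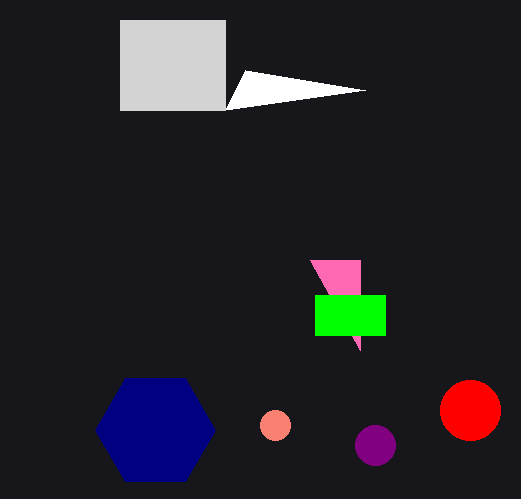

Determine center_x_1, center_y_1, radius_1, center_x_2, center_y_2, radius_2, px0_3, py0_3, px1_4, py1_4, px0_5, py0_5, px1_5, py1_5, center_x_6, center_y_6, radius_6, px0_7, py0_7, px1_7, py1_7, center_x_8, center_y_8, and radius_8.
center_x_1 = 275
center_y_1 = 425
radius_1 = 15
center_x_2 = 375
center_y_2 = 445
radius_2 = 20
px0_3 = 245
py0_3 = 70
px1_4 = 360
py1_4 = 350
px0_5 = 120
py0_5 = 20
px1_5 = 225
py1_5 = 110
center_x_6 = 155
center_y_6 = 430
radius_6 = 60
px0_7 = 315
py0_7 = 295
px1_7 = 385
py1_7 = 335
center_x_8 = 470
center_y_8 = 410
radius_8 = 30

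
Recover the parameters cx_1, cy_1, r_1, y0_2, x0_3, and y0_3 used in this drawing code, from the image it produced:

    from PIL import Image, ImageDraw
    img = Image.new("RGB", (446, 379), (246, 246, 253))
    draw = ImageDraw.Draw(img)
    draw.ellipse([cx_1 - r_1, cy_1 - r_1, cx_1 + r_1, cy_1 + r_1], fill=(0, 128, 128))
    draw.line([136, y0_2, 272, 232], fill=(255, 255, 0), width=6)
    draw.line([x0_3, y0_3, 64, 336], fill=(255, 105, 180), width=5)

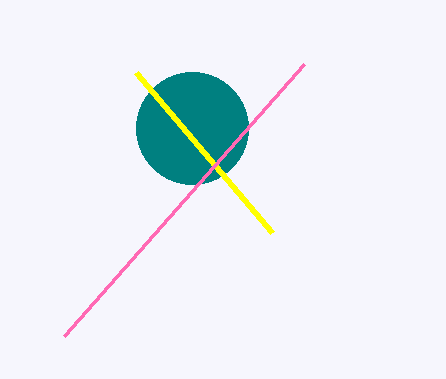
cx_1 = 192
cy_1 = 128
r_1 = 56
y0_2 = 72
x0_3 = 304
y0_3 = 64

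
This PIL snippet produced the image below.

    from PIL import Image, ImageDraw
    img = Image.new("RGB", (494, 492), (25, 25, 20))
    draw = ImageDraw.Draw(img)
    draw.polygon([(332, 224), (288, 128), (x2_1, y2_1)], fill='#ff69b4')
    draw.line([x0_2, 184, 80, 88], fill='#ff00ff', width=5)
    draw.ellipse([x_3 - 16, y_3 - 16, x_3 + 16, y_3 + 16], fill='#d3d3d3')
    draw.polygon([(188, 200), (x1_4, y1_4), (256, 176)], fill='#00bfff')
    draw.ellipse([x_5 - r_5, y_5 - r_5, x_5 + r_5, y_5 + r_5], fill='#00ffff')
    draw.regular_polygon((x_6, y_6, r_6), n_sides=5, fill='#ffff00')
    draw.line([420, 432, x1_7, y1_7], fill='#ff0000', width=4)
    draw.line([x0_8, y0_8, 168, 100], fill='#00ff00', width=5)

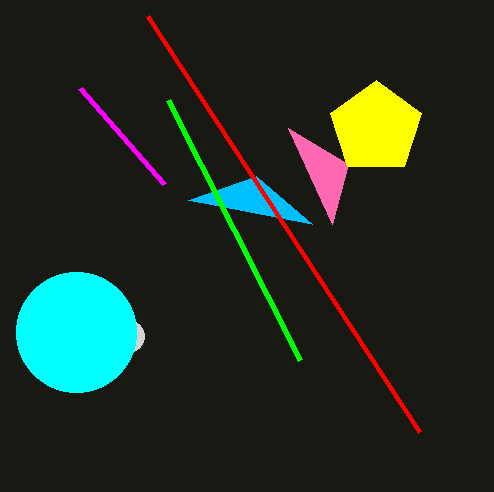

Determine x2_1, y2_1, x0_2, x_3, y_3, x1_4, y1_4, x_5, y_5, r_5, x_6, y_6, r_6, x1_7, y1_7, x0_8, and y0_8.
x2_1 = 348, y2_1 = 164, x0_2 = 164, x_3 = 128, y_3 = 336, x1_4 = 312, y1_4 = 224, x_5 = 76, y_5 = 332, r_5 = 60, x_6 = 376, y_6 = 128, r_6 = 48, x1_7 = 148, y1_7 = 16, x0_8 = 300, y0_8 = 360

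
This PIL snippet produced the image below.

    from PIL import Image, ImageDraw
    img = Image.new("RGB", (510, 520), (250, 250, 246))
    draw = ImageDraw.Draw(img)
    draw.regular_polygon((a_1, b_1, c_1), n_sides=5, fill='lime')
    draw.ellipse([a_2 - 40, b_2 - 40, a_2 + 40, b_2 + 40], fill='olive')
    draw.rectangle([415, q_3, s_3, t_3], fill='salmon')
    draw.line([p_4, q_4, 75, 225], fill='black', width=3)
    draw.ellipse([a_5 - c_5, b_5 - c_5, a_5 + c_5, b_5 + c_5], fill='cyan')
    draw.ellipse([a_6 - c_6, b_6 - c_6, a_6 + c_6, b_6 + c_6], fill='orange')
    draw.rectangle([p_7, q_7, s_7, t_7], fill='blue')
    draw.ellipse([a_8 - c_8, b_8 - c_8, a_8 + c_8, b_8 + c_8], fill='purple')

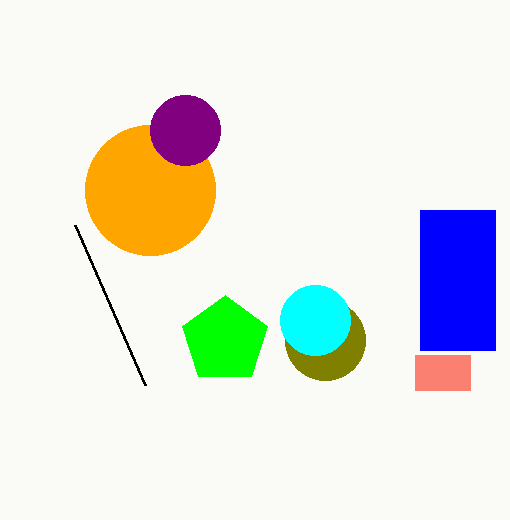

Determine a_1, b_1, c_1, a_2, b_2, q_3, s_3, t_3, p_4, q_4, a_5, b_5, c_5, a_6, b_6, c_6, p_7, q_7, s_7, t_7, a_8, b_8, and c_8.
a_1 = 225
b_1 = 340
c_1 = 45
a_2 = 325
b_2 = 340
q_3 = 355
s_3 = 470
t_3 = 390
p_4 = 145
q_4 = 385
a_5 = 315
b_5 = 320
c_5 = 35
a_6 = 150
b_6 = 190
c_6 = 65
p_7 = 420
q_7 = 210
s_7 = 495
t_7 = 350
a_8 = 185
b_8 = 130
c_8 = 35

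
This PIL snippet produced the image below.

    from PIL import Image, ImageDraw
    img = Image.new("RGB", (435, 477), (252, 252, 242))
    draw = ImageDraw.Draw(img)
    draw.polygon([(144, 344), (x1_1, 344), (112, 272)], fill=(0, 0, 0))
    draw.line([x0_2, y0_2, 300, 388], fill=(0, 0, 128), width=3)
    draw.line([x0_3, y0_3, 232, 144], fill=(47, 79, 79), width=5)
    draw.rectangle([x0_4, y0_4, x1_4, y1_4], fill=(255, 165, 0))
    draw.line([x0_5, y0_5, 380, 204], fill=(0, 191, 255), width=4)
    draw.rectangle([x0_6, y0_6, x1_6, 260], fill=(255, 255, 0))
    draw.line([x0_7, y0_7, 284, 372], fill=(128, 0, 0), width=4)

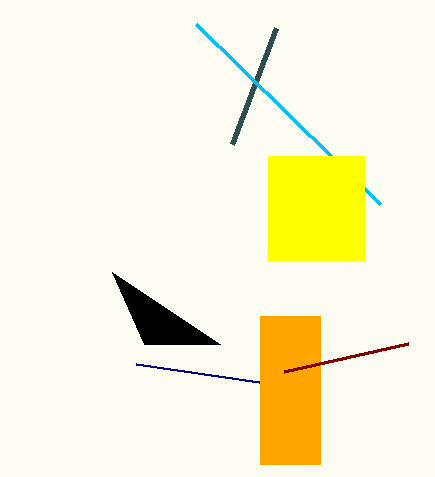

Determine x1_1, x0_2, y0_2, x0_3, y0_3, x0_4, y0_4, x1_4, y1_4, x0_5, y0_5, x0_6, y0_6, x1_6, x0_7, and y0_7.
x1_1 = 220
x0_2 = 136
y0_2 = 364
x0_3 = 276
y0_3 = 28
x0_4 = 260
y0_4 = 316
x1_4 = 320
y1_4 = 464
x0_5 = 196
y0_5 = 24
x0_6 = 268
y0_6 = 156
x1_6 = 364
x0_7 = 408
y0_7 = 344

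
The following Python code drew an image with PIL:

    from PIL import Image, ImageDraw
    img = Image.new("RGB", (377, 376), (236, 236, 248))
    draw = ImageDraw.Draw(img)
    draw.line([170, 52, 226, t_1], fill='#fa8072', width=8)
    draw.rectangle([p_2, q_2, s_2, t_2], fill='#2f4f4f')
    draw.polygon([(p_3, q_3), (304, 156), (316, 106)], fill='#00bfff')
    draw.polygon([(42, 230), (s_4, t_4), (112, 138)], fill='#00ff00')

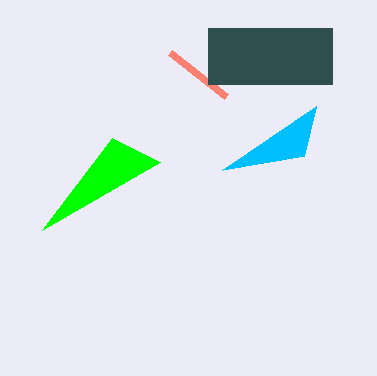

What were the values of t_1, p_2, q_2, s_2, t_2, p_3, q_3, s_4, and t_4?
t_1 = 96, p_2 = 208, q_2 = 28, s_2 = 332, t_2 = 84, p_3 = 222, q_3 = 170, s_4 = 160, t_4 = 162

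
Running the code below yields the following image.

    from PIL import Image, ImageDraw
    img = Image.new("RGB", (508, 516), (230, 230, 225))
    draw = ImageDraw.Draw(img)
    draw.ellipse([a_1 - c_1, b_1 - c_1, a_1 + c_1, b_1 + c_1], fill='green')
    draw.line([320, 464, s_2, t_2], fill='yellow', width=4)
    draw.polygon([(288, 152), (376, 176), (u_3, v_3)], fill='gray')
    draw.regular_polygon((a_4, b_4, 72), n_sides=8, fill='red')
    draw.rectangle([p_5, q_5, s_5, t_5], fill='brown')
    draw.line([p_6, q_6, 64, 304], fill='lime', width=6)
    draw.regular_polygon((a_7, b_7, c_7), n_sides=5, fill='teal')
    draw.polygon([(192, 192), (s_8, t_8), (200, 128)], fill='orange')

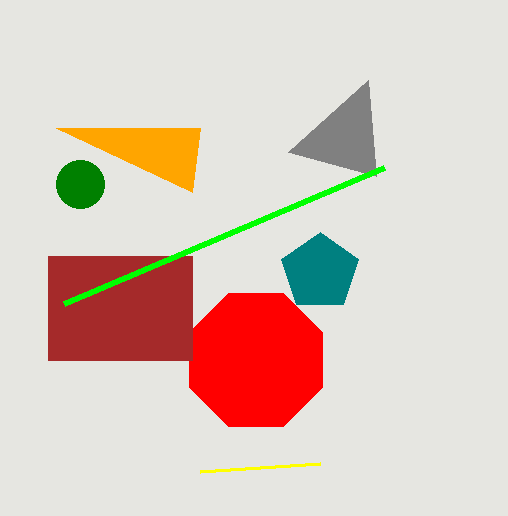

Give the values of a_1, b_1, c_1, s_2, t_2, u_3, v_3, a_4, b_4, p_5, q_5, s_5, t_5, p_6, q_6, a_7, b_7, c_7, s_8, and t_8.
a_1 = 80
b_1 = 184
c_1 = 24
s_2 = 200
t_2 = 472
u_3 = 368
v_3 = 80
a_4 = 256
b_4 = 360
p_5 = 48
q_5 = 256
s_5 = 192
t_5 = 360
p_6 = 384
q_6 = 168
a_7 = 320
b_7 = 272
c_7 = 40
s_8 = 56
t_8 = 128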